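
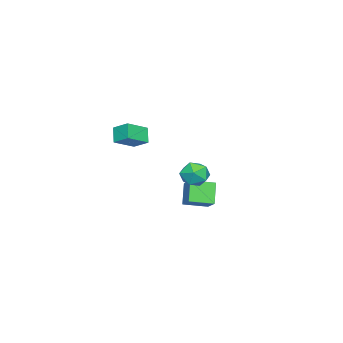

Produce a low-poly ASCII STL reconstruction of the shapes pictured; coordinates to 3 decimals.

solid 
facet normal -0.564 -0.188 0.804
outer loop
vertex -3.199 2.105 -2.51
vertex -4.156 3.425 -2.873
vertex -3.983 1.335 -3.241
endloop
endfacet
facet normal 0.573 -0.790 0.217
outer loop
vertex -3.024 1.655 -4.607
vertex -3.199 2.105 -2.51
vertex -3.983 1.335 -3.241
endloop
endfacet
facet normal -0.564 -0.188 0.804
outer loop
vertex -3.983 1.335 -3.241
vertex -4.156 3.425 -2.873
vertex -4.94 2.655 -3.603
endloop
endfacet
facet normal -0.594 -0.583 -0.554
outer loop
vertex -4.94 2.655 -3.603
vertex -3.024 1.655 -4.607
vertex -3.983 1.335 -3.241
endloop
endfacet
facet normal 0.594 0.583 0.554
outer loop
vertex -3.199 2.105 -2.51
vertex -3.197 3.745 -4.239
vertex -4.156 3.425 -2.873
endloop
endfacet
facet normal 0.573 -0.790 0.217
outer loop
vertex -2.24 2.425 -3.877
vertex -3.199 2.105 -2.51
vertex -3.024 1.655 -4.607
endloop
endfacet
facet normal 0.595 0.583 0.554
outer loop
vertex -2.24 2.425 -3.877
vertex -3.197 3.745 -4.239
vertex -3.199 2.105 -2.51
endloop
endfacet
facet normal -0.573 0.790 -0.217
outer loop
vertex -4.156 3.425 -2.873
vertex -3.197 3.745 -4.239
vertex -4.94 2.655 -3.603
endloop
endfacet
facet normal -0.594 -0.583 -0.554
outer loop
vertex -3.981 2.975 -4.97
vertex -3.024 1.655 -4.607
vertex -4.94 2.655 -3.603
endloop
endfacet
facet normal -0.573 0.790 -0.217
outer loop
vertex -4.94 2.655 -3.603
vertex -3.197 3.745 -4.239
vertex -3.981 2.975 -4.97
endloop
endfacet
facet normal 0.564 0.188 -0.804
outer loop
vertex -3.981 2.975 -4.97
vertex -2.24 2.425 -3.877
vertex -3.024 1.655 -4.607
endloop
endfacet
facet normal 0.564 0.189 -0.804
outer loop
vertex -3.197 3.745 -4.239
vertex -2.24 2.425 -3.877
vertex -3.981 2.975 -4.97
endloop
endfacet
facet normal -0.485 -0.512 0.709
outer loop
vertex -0.743 3.812 0.18
vertex -0.27 2.937 -0.128
vertex 0.168 3.535 0.603
endloop
endfacet
facet normal -0.374 0.164 0.913
outer loop
vertex -0.743 3.812 0.18
vertex 0.168 3.535 0.603
vertex -0.009 4.53 0.352
endloop
endfacet
facet normal -0.681 0.593 0.431
outer loop
vertex -0.743 3.812 0.18
vertex -0.009 4.53 0.352
vertex -0.556 4.546 -0.534
endloop
endfacet
facet normal -0.981 0.181 -0.070
outer loop
vertex -0.743 3.812 0.18
vertex -0.556 4.546 -0.534
vertex -0.717 3.561 -0.83
endloop
endfacet
facet normal -0.860 -0.501 0.102
outer loop
vertex -0.743 3.812 0.18
vertex -0.717 3.561 -0.83
vertex -0.27 2.937 -0.128
endloop
endfacet
facet normal 0.329 0.286 0.900
outer loop
vertex -0.009 4.53 0.352
vertex 0.168 3.535 0.603
vertex 0.917 4.099 0.15
endloop
endfacet
facet normal 0.149 -0.807 0.571
outer loop
vertex 0.168 3.535 0.603
vertex -0.27 2.937 -0.128
vertex 0.756 3.114 -0.146
endloop
endfacet
facet normal -0.457 -0.789 -0.411
outer loop
vertex -0.27 2.937 -0.128
vertex -0.717 3.561 -0.83
vertex 0.209 3.13 -1.032
endloop
endfacet
facet normal -0.653 0.314 -0.689
outer loop
vertex -0.717 3.561 -0.83
vertex -0.556 4.546 -0.534
vertex 0.032 4.125 -1.283
endloop
endfacet
facet normal -0.167 0.979 0.121
outer loop
vertex -0.556 4.546 -0.534
vertex -0.009 4.53 0.352
vertex 0.47 4.723 -0.552
endloop
endfacet
facet normal 0.981 -0.181 0.070
outer loop
vertex 0.943 3.848 -0.86
vertex 0.917 4.099 0.15
vertex 0.756 3.114 -0.146
endloop
endfacet
facet normal 0.681 -0.593 -0.431
outer loop
vertex 0.943 3.848 -0.86
vertex 0.756 3.114 -0.146
vertex 0.209 3.13 -1.032
endloop
endfacet
facet normal 0.374 -0.164 -0.913
outer loop
vertex 0.943 3.848 -0.86
vertex 0.209 3.13 -1.032
vertex 0.032 4.125 -1.283
endloop
endfacet
facet normal 0.485 0.512 -0.709
outer loop
vertex 0.943 3.848 -0.86
vertex 0.032 4.125 -1.283
vertex 0.47 4.723 -0.552
endloop
endfacet
facet normal 0.860 0.501 -0.102
outer loop
vertex 0.943 3.848 -0.86
vertex 0.47 4.723 -0.552
vertex 0.917 4.099 0.15
endloop
endfacet
facet normal 0.653 -0.314 0.689
outer loop
vertex 0.756 3.114 -0.146
vertex 0.917 4.099 0.15
vertex 0.168 3.535 0.603
endloop
endfacet
facet normal 0.167 -0.979 -0.121
outer loop
vertex 0.209 3.13 -1.032
vertex 0.756 3.114 -0.146
vertex -0.27 2.937 -0.128
endloop
endfacet
facet normal -0.329 -0.286 -0.900
outer loop
vertex 0.032 4.125 -1.283
vertex 0.209 3.13 -1.032
vertex -0.717 3.561 -0.83
endloop
endfacet
facet normal -0.149 0.807 -0.571
outer loop
vertex 0.47 4.723 -0.552
vertex 0.032 4.125 -1.283
vertex -0.556 4.546 -0.534
endloop
endfacet
facet normal 0.457 0.789 0.411
outer loop
vertex 0.917 4.099 0.15
vertex 0.47 4.723 -0.552
vertex -0.009 4.53 0.352
endloop
endfacet
facet normal -0.583 -0.306 0.753
outer loop
vertex 4.196 0.478 4.46
vertex 4.411 1.495 5.039
vertex 2.92 1.153 3.747
endloop
endfacet
facet normal -0.180 -0.855 -0.487
outer loop
vertex 3.589 1.505 2.881
vertex 4.196 0.478 4.46
vertex 2.92 1.153 3.747
endloop
endfacet
facet normal -0.582 -0.307 0.753
outer loop
vertex 2.92 1.153 3.747
vertex 4.411 1.495 5.039
vertex 3.134 2.17 4.327
endloop
endfacet
facet normal -0.793 0.419 -0.442
outer loop
vertex 3.134 2.17 4.327
vertex 3.589 1.505 2.881
vertex 2.92 1.153 3.747
endloop
endfacet
facet normal 0.793 -0.419 0.442
outer loop
vertex 4.196 0.478 4.46
vertex 5.08 1.847 4.173
vertex 4.411 1.495 5.039
endloop
endfacet
facet normal -0.181 -0.855 -0.487
outer loop
vertex 4.866 0.83 3.593
vertex 4.196 0.478 4.46
vertex 3.589 1.505 2.881
endloop
endfacet
facet normal 0.793 -0.419 0.442
outer loop
vertex 4.866 0.83 3.593
vertex 5.08 1.847 4.173
vertex 4.196 0.478 4.46
endloop
endfacet
facet normal 0.180 0.855 0.487
outer loop
vertex 4.411 1.495 5.039
vertex 5.08 1.847 4.173
vertex 3.134 2.17 4.327
endloop
endfacet
facet normal -0.793 0.419 -0.442
outer loop
vertex 3.804 2.522 3.46
vertex 3.589 1.505 2.881
vertex 3.134 2.17 4.327
endloop
endfacet
facet normal 0.180 0.855 0.486
outer loop
vertex 3.134 2.17 4.327
vertex 5.08 1.847 4.173
vertex 3.804 2.522 3.46
endloop
endfacet
facet normal 0.582 0.306 -0.754
outer loop
vertex 3.804 2.522 3.46
vertex 4.866 0.83 3.593
vertex 3.589 1.505 2.881
endloop
endfacet
facet normal 0.583 0.307 -0.753
outer loop
vertex 5.08 1.847 4.173
vertex 4.866 0.83 3.593
vertex 3.804 2.522 3.46
endloop
endfacet

endsolid


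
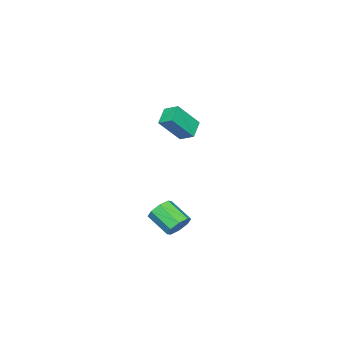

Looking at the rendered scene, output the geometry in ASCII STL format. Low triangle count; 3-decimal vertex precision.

solid 
facet normal -0.854 -0.222 0.470
outer loop
vertex -3.377 -3.355 1.854
vertex -4.458 -2.546 0.272
vertex -3.392 -4.302 1.38
endloop
endfacet
facet normal 0.520 -0.389 0.760
outer loop
vertex -2.282 -4.014 0.768
vertex -3.377 -3.355 1.854
vertex -3.392 -4.302 1.38
endloop
endfacet
facet normal -0.854 -0.221 0.471
outer loop
vertex -3.392 -4.302 1.38
vertex -4.458 -2.546 0.272
vertex -4.474 -3.494 -0.202
endloop
endfacet
facet normal -0.014 -0.894 -0.447
outer loop
vertex -4.474 -3.494 -0.202
vertex -2.282 -4.014 0.768
vertex -3.392 -4.302 1.38
endloop
endfacet
facet normal 0.015 0.894 0.447
outer loop
vertex -3.377 -3.355 1.854
vertex -3.348 -2.258 -0.34
vertex -4.458 -2.546 0.272
endloop
endfacet
facet normal 0.520 -0.389 0.760
outer loop
vertex -2.266 -3.066 1.242
vertex -3.377 -3.355 1.854
vertex -2.282 -4.014 0.768
endloop
endfacet
facet normal 0.014 0.894 0.447
outer loop
vertex -2.266 -3.066 1.242
vertex -3.348 -2.258 -0.34
vertex -3.377 -3.355 1.854
endloop
endfacet
facet normal -0.520 0.389 -0.760
outer loop
vertex -4.458 -2.546 0.272
vertex -3.348 -2.258 -0.34
vertex -4.474 -3.494 -0.202
endloop
endfacet
facet normal -0.014 -0.894 -0.448
outer loop
vertex -3.363 -3.205 -0.814
vertex -2.282 -4.014 0.768
vertex -4.474 -3.494 -0.202
endloop
endfacet
facet normal -0.520 0.389 -0.760
outer loop
vertex -4.474 -3.494 -0.202
vertex -3.348 -2.258 -0.34
vertex -3.363 -3.205 -0.814
endloop
endfacet
facet normal 0.854 0.221 -0.471
outer loop
vertex -3.363 -3.205 -0.814
vertex -2.266 -3.066 1.242
vertex -2.282 -4.014 0.768
endloop
endfacet
facet normal 0.854 0.222 -0.471
outer loop
vertex -3.348 -2.258 -0.34
vertex -2.266 -3.066 1.242
vertex -3.363 -3.205 -0.814
endloop
endfacet
facet normal 0.152 0.848 -0.509
outer loop
vertex 4.797 1.052 -3.387
vertex 4.116 1.389 -3.029
vertex 4.933 1.357 -2.838
endloop
endfacet
facet normal 0.965 -0.238 -0.107
outer loop
vertex 4.797 1.052 -3.387
vertex 4.933 1.357 -2.838
vertex 4.545 -0.347 -2.548
endloop
endfacet
facet normal 0.965 -0.238 -0.107
outer loop
vertex 4.545 -0.347 -2.548
vertex 4.933 1.357 -2.838
vertex 4.681 -0.041 -1.999
endloop
endfacet
facet normal -0.153 -0.847 0.510
outer loop
vertex 4.545 -0.347 -2.548
vertex 4.681 -0.041 -1.999
vertex 3.864 -0.009 -2.191
endloop
endfacet
facet normal 0.152 0.847 -0.509
outer loop
vertex 4.933 1.357 -2.838
vertex 4.116 1.389 -3.029
vertex 4.591 1.681 -2.401
endloop
endfacet
facet normal 0.833 0.167 0.528
outer loop
vertex 4.933 1.357 -2.838
vertex 4.591 1.681 -2.401
vertex 4.681 -0.041 -1.999
endloop
endfacet
facet normal 0.833 0.167 0.528
outer loop
vertex 4.681 -0.041 -1.999
vertex 4.591 1.681 -2.401
vertex 4.339 0.282 -1.562
endloop
endfacet
facet normal -0.152 -0.848 0.507
outer loop
vertex 4.681 -0.041 -1.999
vertex 4.339 0.282 -1.562
vertex 3.864 -0.009 -2.191
endloop
endfacet
facet normal 0.152 0.847 -0.509
outer loop
vertex 4.591 1.681 -2.401
vertex 4.116 1.389 -3.029
vertex 3.97 1.834 -2.332
endloop
endfacet
facet normal 0.212 0.474 0.855
outer loop
vertex 4.591 1.681 -2.401
vertex 3.97 1.834 -2.332
vertex 4.339 0.282 -1.562
endloop
endfacet
facet normal 0.213 0.474 0.854
outer loop
vertex 4.339 0.282 -1.562
vertex 3.97 1.834 -2.332
vertex 3.718 0.436 -1.493
endloop
endfacet
facet normal -0.154 -0.847 0.508
outer loop
vertex 4.339 0.282 -1.562
vertex 3.718 0.436 -1.493
vertex 3.864 -0.009 -2.191
endloop
endfacet
facet normal 0.154 0.847 -0.509
outer loop
vertex 3.97 1.834 -2.332
vertex 4.116 1.389 -3.029
vertex 3.435 1.727 -2.672
endloop
endfacet
facet normal -0.533 0.504 0.680
outer loop
vertex 3.97 1.834 -2.332
vertex 3.435 1.727 -2.672
vertex 3.718 0.436 -1.493
endloop
endfacet
facet normal -0.534 0.504 0.680
outer loop
vertex 3.718 0.436 -1.493
vertex 3.435 1.727 -2.672
vertex 3.183 0.328 -1.833
endloop
endfacet
facet normal -0.152 -0.848 0.509
outer loop
vertex 3.718 0.436 -1.493
vertex 3.183 0.328 -1.833
vertex 3.864 -0.009 -2.191
endloop
endfacet
facet normal 0.153 0.847 -0.510
outer loop
vertex 3.435 1.727 -2.672
vertex 4.116 1.389 -3.029
vertex 3.299 1.421 -3.221
endloop
endfacet
facet normal -0.965 0.238 0.107
outer loop
vertex 3.435 1.727 -2.672
vertex 3.299 1.421 -3.221
vertex 3.183 0.328 -1.833
endloop
endfacet
facet normal -0.965 0.238 0.107
outer loop
vertex 3.183 0.328 -1.833
vertex 3.299 1.421 -3.221
vertex 3.047 0.023 -2.382
endloop
endfacet
facet normal -0.152 -0.848 0.509
outer loop
vertex 3.183 0.328 -1.833
vertex 3.047 0.023 -2.382
vertex 3.864 -0.009 -2.191
endloop
endfacet
facet normal 0.152 0.848 -0.507
outer loop
vertex 3.299 1.421 -3.221
vertex 4.116 1.389 -3.029
vertex 3.641 1.098 -3.658
endloop
endfacet
facet normal -0.833 -0.167 -0.528
outer loop
vertex 3.299 1.421 -3.221
vertex 3.641 1.098 -3.658
vertex 3.047 0.023 -2.382
endloop
endfacet
facet normal -0.833 -0.167 -0.528
outer loop
vertex 3.047 0.023 -2.382
vertex 3.641 1.098 -3.658
vertex 3.389 -0.301 -2.819
endloop
endfacet
facet normal -0.152 -0.847 0.509
outer loop
vertex 3.047 0.023 -2.382
vertex 3.389 -0.301 -2.819
vertex 3.864 -0.009 -2.191
endloop
endfacet
facet normal 0.154 0.847 -0.508
outer loop
vertex 3.641 1.098 -3.658
vertex 4.116 1.389 -3.029
vertex 4.262 0.944 -3.727
endloop
endfacet
facet normal -0.213 -0.474 -0.854
outer loop
vertex 3.641 1.098 -3.658
vertex 4.262 0.944 -3.727
vertex 3.389 -0.301 -2.819
endloop
endfacet
facet normal -0.212 -0.475 -0.854
outer loop
vertex 3.389 -0.301 -2.819
vertex 4.262 0.944 -3.727
vertex 4.01 -0.454 -2.888
endloop
endfacet
facet normal -0.152 -0.847 0.509
outer loop
vertex 3.389 -0.301 -2.819
vertex 4.01 -0.454 -2.888
vertex 3.864 -0.009 -2.191
endloop
endfacet
facet normal 0.152 0.848 -0.509
outer loop
vertex 4.262 0.944 -3.727
vertex 4.116 1.389 -3.029
vertex 4.797 1.052 -3.387
endloop
endfacet
facet normal 0.533 -0.504 -0.679
outer loop
vertex 4.262 0.944 -3.727
vertex 4.797 1.052 -3.387
vertex 4.01 -0.454 -2.888
endloop
endfacet
facet normal 0.533 -0.504 -0.680
outer loop
vertex 4.01 -0.454 -2.888
vertex 4.797 1.052 -3.387
vertex 4.545 -0.347 -2.548
endloop
endfacet
facet normal -0.154 -0.847 0.509
outer loop
vertex 4.01 -0.454 -2.888
vertex 4.545 -0.347 -2.548
vertex 3.864 -0.009 -2.191
endloop
endfacet

endsolid


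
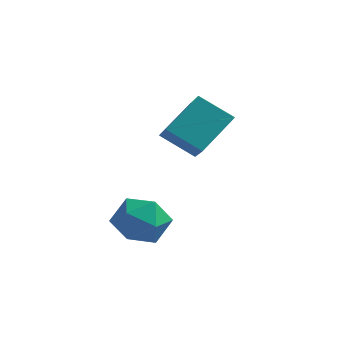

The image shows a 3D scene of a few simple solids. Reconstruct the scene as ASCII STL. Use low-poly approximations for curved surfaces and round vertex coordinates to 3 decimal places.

solid 
facet normal -0.812 -0.149 0.565
outer loop
vertex -0.798 -1.034 1.763
vertex -0.271 0.285 2.868
vertex -1.49 -0.125 1.007
endloop
endfacet
facet normal -0.292 -0.733 -0.614
outer loop
vertex -0.289 0.095 0.172
vertex -0.798 -1.034 1.763
vertex -1.49 -0.125 1.007
endloop
endfacet
facet normal -0.812 -0.149 0.565
outer loop
vertex -1.49 -0.125 1.007
vertex -0.271 0.285 2.868
vertex -0.963 1.194 2.113
endloop
endfacet
facet normal -0.505 0.664 -0.551
outer loop
vertex -0.963 1.194 2.113
vertex -0.289 0.095 0.172
vertex -1.49 -0.125 1.007
endloop
endfacet
facet normal 0.505 -0.664 0.552
outer loop
vertex -0.798 -1.034 1.763
vertex 0.93 0.505 2.033
vertex -0.271 0.285 2.868
endloop
endfacet
facet normal -0.293 -0.733 -0.614
outer loop
vertex 0.403 -0.814 0.927
vertex -0.798 -1.034 1.763
vertex -0.289 0.095 0.172
endloop
endfacet
facet normal 0.505 -0.664 0.551
outer loop
vertex 0.403 -0.814 0.927
vertex 0.93 0.505 2.033
vertex -0.798 -1.034 1.763
endloop
endfacet
facet normal 0.293 0.733 0.614
outer loop
vertex -0.271 0.285 2.868
vertex 0.93 0.505 2.033
vertex -0.963 1.194 2.113
endloop
endfacet
facet normal -0.505 0.664 -0.551
outer loop
vertex 0.238 1.414 1.277
vertex -0.289 0.095 0.172
vertex -0.963 1.194 2.113
endloop
endfacet
facet normal 0.293 0.733 0.614
outer loop
vertex -0.963 1.194 2.113
vertex 0.93 0.505 2.033
vertex 0.238 1.414 1.277
endloop
endfacet
facet normal 0.812 0.149 -0.565
outer loop
vertex 0.238 1.414 1.277
vertex 0.403 -0.814 0.927
vertex -0.289 0.095 0.172
endloop
endfacet
facet normal 0.812 0.149 -0.564
outer loop
vertex 0.93 0.505 2.033
vertex 0.403 -0.814 0.927
vertex 0.238 1.414 1.277
endloop
endfacet
facet normal -0.105 -0.212 0.972
outer loop
vertex -1.275 -2.872 -0.672
vertex -0.784 -3.79 -0.819
vertex -0.23 -2.931 -0.572
endloop
endfacet
facet normal -0.055 0.494 0.868
outer loop
vertex -1.275 -2.872 -0.672
vertex -0.23 -2.931 -0.572
vertex -0.665 -2.111 -1.066
endloop
endfacet
facet normal -0.582 0.690 0.430
outer loop
vertex -1.275 -2.872 -0.672
vertex -0.665 -2.111 -1.066
vertex -1.489 -2.463 -1.617
endloop
endfacet
facet normal -0.959 0.106 0.263
outer loop
vertex -1.275 -2.872 -0.672
vertex -1.489 -2.463 -1.617
vertex -1.562 -3.501 -1.464
endloop
endfacet
facet normal -0.663 -0.450 0.598
outer loop
vertex -1.275 -2.872 -0.672
vertex -1.562 -3.501 -1.464
vertex -0.784 -3.79 -0.819
endloop
endfacet
facet normal 0.565 0.625 0.539
outer loop
vertex -0.665 -2.111 -1.066
vertex -0.23 -2.931 -0.572
vertex 0.202 -2.559 -1.456
endloop
endfacet
facet normal 0.484 -0.515 0.707
outer loop
vertex -0.23 -2.931 -0.572
vertex -0.784 -3.79 -0.819
vertex 0.129 -3.597 -1.303
endloop
endfacet
facet normal -0.420 -0.902 0.102
outer loop
vertex -0.784 -3.79 -0.819
vertex -1.562 -3.501 -1.464
vertex -0.695 -3.949 -1.854
endloop
endfacet
facet normal -0.898 -0.002 -0.440
outer loop
vertex -1.562 -3.501 -1.464
vertex -1.489 -2.463 -1.617
vertex -1.13 -3.129 -2.348
endloop
endfacet
facet normal -0.289 0.942 -0.170
outer loop
vertex -1.489 -2.463 -1.617
vertex -0.665 -2.111 -1.066
vertex -0.576 -2.27 -2.101
endloop
endfacet
facet normal 0.959 -0.106 -0.263
outer loop
vertex -0.085 -3.188 -2.248
vertex 0.202 -2.559 -1.456
vertex 0.129 -3.597 -1.303
endloop
endfacet
facet normal 0.582 -0.690 -0.430
outer loop
vertex -0.085 -3.188 -2.248
vertex 0.129 -3.597 -1.303
vertex -0.695 -3.949 -1.854
endloop
endfacet
facet normal 0.055 -0.494 -0.868
outer loop
vertex -0.085 -3.188 -2.248
vertex -0.695 -3.949 -1.854
vertex -1.13 -3.129 -2.348
endloop
endfacet
facet normal 0.105 0.212 -0.972
outer loop
vertex -0.085 -3.188 -2.248
vertex -1.13 -3.129 -2.348
vertex -0.576 -2.27 -2.101
endloop
endfacet
facet normal 0.663 0.450 -0.598
outer loop
vertex -0.085 -3.188 -2.248
vertex -0.576 -2.27 -2.101
vertex 0.202 -2.559 -1.456
endloop
endfacet
facet normal 0.898 0.002 0.440
outer loop
vertex 0.129 -3.597 -1.303
vertex 0.202 -2.559 -1.456
vertex -0.23 -2.931 -0.572
endloop
endfacet
facet normal 0.289 -0.942 0.170
outer loop
vertex -0.695 -3.949 -1.854
vertex 0.129 -3.597 -1.303
vertex -0.784 -3.79 -0.819
endloop
endfacet
facet normal -0.565 -0.625 -0.539
outer loop
vertex -1.13 -3.129 -2.348
vertex -0.695 -3.949 -1.854
vertex -1.562 -3.501 -1.464
endloop
endfacet
facet normal -0.484 0.515 -0.707
outer loop
vertex -0.576 -2.27 -2.101
vertex -1.13 -3.129 -2.348
vertex -1.489 -2.463 -1.617
endloop
endfacet
facet normal 0.420 0.902 -0.102
outer loop
vertex 0.202 -2.559 -1.456
vertex -0.576 -2.27 -2.101
vertex -0.665 -2.111 -1.066
endloop
endfacet

endsolid


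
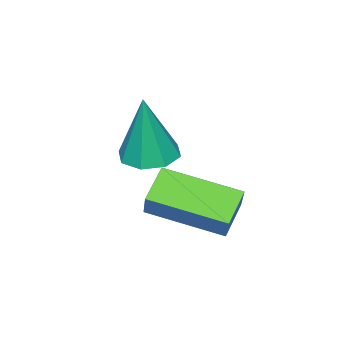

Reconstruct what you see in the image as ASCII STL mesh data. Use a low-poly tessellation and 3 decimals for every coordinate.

solid 
facet normal -0.820 -0.159 0.550
outer loop
vertex -2.356 2.932 2.532
vertex -3.025 4.698 2.046
vertex -2.791 2.559 1.775
endloop
endfacet
facet normal 0.344 -0.906 0.249
outer loop
vertex -1.955 2.722 1.214
vertex -2.356 2.932 2.532
vertex -2.791 2.559 1.775
endloop
endfacet
facet normal -0.820 -0.159 0.550
outer loop
vertex -2.791 2.559 1.775
vertex -3.025 4.698 2.046
vertex -3.46 4.325 1.289
endloop
endfacet
facet normal -0.458 -0.393 -0.797
outer loop
vertex -3.46 4.325 1.289
vertex -1.955 2.722 1.214
vertex -2.791 2.559 1.775
endloop
endfacet
facet normal 0.458 0.393 0.797
outer loop
vertex -2.356 2.932 2.532
vertex -2.189 4.861 1.485
vertex -3.025 4.698 2.046
endloop
endfacet
facet normal 0.344 -0.906 0.249
outer loop
vertex -1.52 3.095 1.971
vertex -2.356 2.932 2.532
vertex -1.955 2.722 1.214
endloop
endfacet
facet normal 0.458 0.393 0.797
outer loop
vertex -1.52 3.095 1.971
vertex -2.189 4.861 1.485
vertex -2.356 2.932 2.532
endloop
endfacet
facet normal -0.344 0.906 -0.249
outer loop
vertex -3.025 4.698 2.046
vertex -2.189 4.861 1.485
vertex -3.46 4.325 1.289
endloop
endfacet
facet normal -0.458 -0.393 -0.797
outer loop
vertex -2.624 4.488 0.728
vertex -1.955 2.722 1.214
vertex -3.46 4.325 1.289
endloop
endfacet
facet normal -0.344 0.906 -0.249
outer loop
vertex -3.46 4.325 1.289
vertex -2.189 4.861 1.485
vertex -2.624 4.488 0.728
endloop
endfacet
facet normal 0.820 0.159 -0.550
outer loop
vertex -2.624 4.488 0.728
vertex -1.52 3.095 1.971
vertex -1.955 2.722 1.214
endloop
endfacet
facet normal 0.820 0.159 -0.550
outer loop
vertex -2.189 4.861 1.485
vertex -1.52 3.095 1.971
vertex -2.624 4.488 0.728
endloop
endfacet
facet normal -0.157 -0.024 -0.987
outer loop
vertex -2.142 1.965 2.46
vertex -2.799 2.267 2.557
vertex -2.125 2.523 2.444
endloop
endfacet
facet normal 0.983 -0.025 0.182
outer loop
vertex -2.142 1.965 2.46
vertex -2.125 2.523 2.444
vertex -2.501 2.313 4.443
endloop
endfacet
facet normal -0.156 -0.024 -0.987
outer loop
vertex -2.125 2.523 2.444
vertex -2.799 2.267 2.557
vertex -2.503 2.932 2.494
endloop
endfacet
facet normal 0.731 0.651 0.206
outer loop
vertex -2.125 2.523 2.444
vertex -2.503 2.932 2.494
vertex -2.501 2.313 4.443
endloop
endfacet
facet normal -0.156 -0.024 -0.987
outer loop
vertex -2.503 2.932 2.494
vertex -2.799 2.267 2.557
vertex -3.055 2.951 2.581
endloop
endfacet
facet normal 0.080 0.950 0.302
outer loop
vertex -2.503 2.932 2.494
vertex -3.055 2.951 2.581
vertex -2.501 2.313 4.443
endloop
endfacet
facet normal -0.157 -0.024 -0.987
outer loop
vertex -3.055 2.951 2.581
vertex -2.799 2.267 2.557
vertex -3.457 2.57 2.654
endloop
endfacet
facet normal -0.586 0.697 0.413
outer loop
vertex -3.055 2.951 2.581
vertex -3.457 2.57 2.654
vertex -2.501 2.313 4.443
endloop
endfacet
facet normal -0.156 -0.024 -0.987
outer loop
vertex -3.457 2.57 2.654
vertex -2.799 2.267 2.557
vertex -3.474 2.011 2.67
endloop
endfacet
facet normal -0.879 0.040 0.475
outer loop
vertex -3.457 2.57 2.654
vertex -3.474 2.011 2.67
vertex -2.501 2.313 4.443
endloop
endfacet
facet normal -0.156 -0.024 -0.987
outer loop
vertex -3.474 2.011 2.67
vertex -2.799 2.267 2.557
vertex -3.095 1.603 2.62
endloop
endfacet
facet normal -0.625 -0.636 0.452
outer loop
vertex -3.474 2.011 2.67
vertex -3.095 1.603 2.62
vertex -2.501 2.313 4.443
endloop
endfacet
facet normal -0.157 -0.024 -0.987
outer loop
vertex -3.095 1.603 2.62
vertex -2.799 2.267 2.557
vertex -2.544 1.584 2.533
endloop
endfacet
facet normal 0.024 -0.934 0.356
outer loop
vertex -3.095 1.603 2.62
vertex -2.544 1.584 2.533
vertex -2.501 2.313 4.443
endloop
endfacet
facet normal -0.157 -0.024 -0.987
outer loop
vertex -2.544 1.584 2.533
vertex -2.799 2.267 2.557
vertex -2.142 1.965 2.46
endloop
endfacet
facet normal 0.690 -0.681 0.244
outer loop
vertex -2.544 1.584 2.533
vertex -2.142 1.965 2.46
vertex -2.501 2.313 4.443
endloop
endfacet

endsolid


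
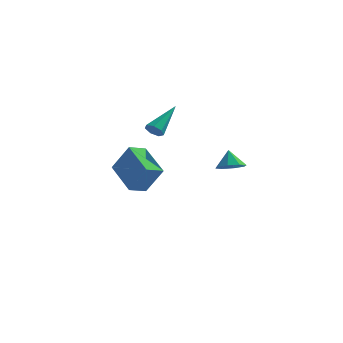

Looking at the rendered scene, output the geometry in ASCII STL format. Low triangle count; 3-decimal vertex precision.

solid 
facet normal -0.339 -0.765 -0.548
outer loop
vertex -1.425 1.559 0.107
vertex -1.922 1.597 0.361
vertex -1.748 1.854 -0.105
endloop
endfacet
facet normal 0.726 0.386 -0.569
outer loop
vertex -1.425 1.559 0.107
vertex -1.748 1.854 -0.105
vertex -1.198 3.243 1.539
endloop
endfacet
facet normal -0.336 -0.766 -0.548
outer loop
vertex -1.748 1.854 -0.105
vertex -1.922 1.597 0.361
vertex -2.203 1.954 0.034
endloop
endfacet
facet normal -0.027 0.768 -0.640
outer loop
vertex -1.748 1.854 -0.105
vertex -2.203 1.954 0.034
vertex -1.198 3.243 1.539
endloop
endfacet
facet normal -0.337 -0.766 -0.547
outer loop
vertex -2.203 1.954 0.034
vertex -1.922 1.597 0.361
vertex -2.446 1.786 0.419
endloop
endfacet
facet normal -0.699 0.702 -0.135
outer loop
vertex -2.203 1.954 0.034
vertex -2.446 1.786 0.419
vertex -1.198 3.243 1.539
endloop
endfacet
facet normal -0.337 -0.766 -0.548
outer loop
vertex -2.446 1.786 0.419
vertex -1.922 1.597 0.361
vertex -2.295 1.475 0.761
endloop
endfacet
facet normal -0.788 0.240 0.566
outer loop
vertex -2.446 1.786 0.419
vertex -2.295 1.475 0.761
vertex -1.198 3.243 1.539
endloop
endfacet
facet normal -0.336 -0.766 -0.547
outer loop
vertex -2.295 1.475 0.761
vertex -1.922 1.597 0.361
vertex -1.863 1.256 0.802
endloop
endfacet
facet normal -0.226 -0.271 0.936
outer loop
vertex -2.295 1.475 0.761
vertex -1.863 1.256 0.802
vertex -1.198 3.243 1.539
endloop
endfacet
facet normal -0.338 -0.766 -0.547
outer loop
vertex -1.863 1.256 0.802
vertex -1.922 1.597 0.361
vertex -1.476 1.293 0.511
endloop
endfacet
facet normal 0.565 -0.446 0.694
outer loop
vertex -1.863 1.256 0.802
vertex -1.476 1.293 0.511
vertex -1.198 3.243 1.539
endloop
endfacet
facet normal -0.338 -0.766 -0.547
outer loop
vertex -1.476 1.293 0.511
vertex -1.922 1.597 0.361
vertex -1.425 1.559 0.107
endloop
endfacet
facet normal 0.988 -0.153 0.024
outer loop
vertex -1.476 1.293 0.511
vertex -1.425 1.559 0.107
vertex -1.198 3.243 1.539
endloop
endfacet
facet normal -0.518 0.068 -0.853
outer loop
vertex -4.549 3.091 -3.041
vertex -3.866 3.907 -3.391
vertex -3.252 1.619 -3.946
endloop
endfacet
facet normal -0.609 -0.729 0.312
outer loop
vertex -2.294 1.493 -2.369
vertex -4.549 3.091 -3.041
vertex -3.252 1.619 -3.946
endloop
endfacet
facet normal -0.518 0.068 -0.852
outer loop
vertex -3.252 1.619 -3.946
vertex -3.866 3.907 -3.391
vertex -2.57 2.435 -4.296
endloop
endfacet
facet normal 0.600 -0.681 -0.419
outer loop
vertex -2.57 2.435 -4.296
vertex -2.294 1.493 -2.369
vertex -3.252 1.619 -3.946
endloop
endfacet
facet normal -0.600 0.682 0.419
outer loop
vertex -4.549 3.091 -3.041
vertex -2.908 3.781 -1.814
vertex -3.866 3.907 -3.391
endloop
endfacet
facet normal -0.609 -0.729 0.312
outer loop
vertex -3.59 2.965 -1.464
vertex -4.549 3.091 -3.041
vertex -2.294 1.493 -2.369
endloop
endfacet
facet normal -0.600 0.681 0.419
outer loop
vertex -3.59 2.965 -1.464
vertex -2.908 3.781 -1.814
vertex -4.549 3.091 -3.041
endloop
endfacet
facet normal 0.610 0.729 -0.312
outer loop
vertex -3.866 3.907 -3.391
vertex -2.908 3.781 -1.814
vertex -2.57 2.435 -4.296
endloop
endfacet
facet normal 0.600 -0.682 -0.419
outer loop
vertex -1.611 2.309 -2.719
vertex -2.294 1.493 -2.369
vertex -2.57 2.435 -4.296
endloop
endfacet
facet normal 0.609 0.729 -0.312
outer loop
vertex -2.57 2.435 -4.296
vertex -2.908 3.781 -1.814
vertex -1.611 2.309 -2.719
endloop
endfacet
facet normal 0.518 -0.068 0.853
outer loop
vertex -1.611 2.309 -2.719
vertex -3.59 2.965 -1.464
vertex -2.294 1.493 -2.369
endloop
endfacet
facet normal 0.518 -0.067 0.853
outer loop
vertex -2.908 3.781 -1.814
vertex -3.59 2.965 -1.464
vertex -1.611 2.309 -2.719
endloop
endfacet
facet normal 0.213 -0.459 -0.863
outer loop
vertex 3.494 -3.814 0.61
vertex 3.0 -3.375 0.255
vertex 3.732 -3.331 0.412
endloop
endfacet
facet normal 0.615 0.020 0.788
outer loop
vertex 3.494 -3.814 0.61
vertex 3.732 -3.331 0.412
vertex 2.78 -2.905 1.145
endloop
endfacet
facet normal 0.213 -0.456 -0.864
outer loop
vertex 3.732 -3.331 0.412
vertex 3.0 -3.375 0.255
vertex 3.541 -2.873 0.123
endloop
endfacet
facet normal 0.643 0.582 0.497
outer loop
vertex 3.732 -3.331 0.412
vertex 3.541 -2.873 0.123
vertex 2.78 -2.905 1.145
endloop
endfacet
facet normal 0.214 -0.457 -0.863
outer loop
vertex 3.541 -2.873 0.123
vertex 3.0 -3.375 0.255
vertex 3.033 -2.71 -0.089
endloop
endfacet
facet normal 0.224 0.954 0.197
outer loop
vertex 3.541 -2.873 0.123
vertex 3.033 -2.71 -0.089
vertex 2.78 -2.905 1.145
endloop
endfacet
facet normal 0.213 -0.457 -0.863
outer loop
vertex 3.033 -2.71 -0.089
vertex 3.0 -3.375 0.255
vertex 2.505 -2.937 -0.099
endloop
endfacet
facet normal -0.395 0.916 0.064
outer loop
vertex 3.033 -2.71 -0.089
vertex 2.505 -2.937 -0.099
vertex 2.78 -2.905 1.145
endloop
endfacet
facet normal 0.212 -0.458 -0.863
outer loop
vertex 2.505 -2.937 -0.099
vertex 3.0 -3.375 0.255
vertex 2.268 -3.42 0.099
endloop
endfacet
facet normal -0.853 0.491 0.176
outer loop
vertex 2.505 -2.937 -0.099
vertex 2.268 -3.42 0.099
vertex 2.78 -2.905 1.145
endloop
endfacet
facet normal 0.212 -0.457 -0.864
outer loop
vertex 2.268 -3.42 0.099
vertex 3.0 -3.375 0.255
vertex 2.459 -3.878 0.388
endloop
endfacet
facet normal -0.881 -0.073 0.467
outer loop
vertex 2.268 -3.42 0.099
vertex 2.459 -3.878 0.388
vertex 2.78 -2.905 1.145
endloop
endfacet
facet normal 0.213 -0.458 -0.863
outer loop
vertex 2.459 -3.878 0.388
vertex 3.0 -3.375 0.255
vertex 2.967 -4.041 0.6
endloop
endfacet
facet normal -0.463 -0.444 0.767
outer loop
vertex 2.459 -3.878 0.388
vertex 2.967 -4.041 0.6
vertex 2.78 -2.905 1.145
endloop
endfacet
facet normal 0.214 -0.458 -0.863
outer loop
vertex 2.967 -4.041 0.6
vertex 3.0 -3.375 0.255
vertex 3.494 -3.814 0.61
endloop
endfacet
facet normal 0.158 -0.406 0.900
outer loop
vertex 2.967 -4.041 0.6
vertex 3.494 -3.814 0.61
vertex 2.78 -2.905 1.145
endloop
endfacet

endsolid


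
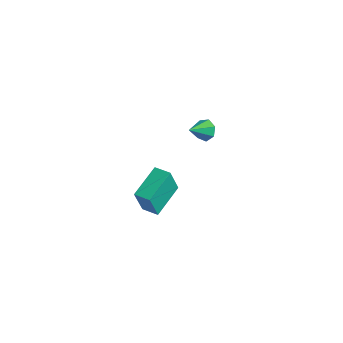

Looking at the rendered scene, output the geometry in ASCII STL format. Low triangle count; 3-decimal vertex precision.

solid 
facet normal 0.146 0.820 -0.553
outer loop
vertex 1.918 3.003 3.587
vertex 1.308 3.112 3.588
vertex 1.736 3.308 3.991
endloop
endfacet
facet normal 0.781 -0.276 0.560
outer loop
vertex 1.918 3.003 3.587
vertex 1.736 3.308 3.991
vertex 1.132 2.128 4.252
endloop
endfacet
facet normal 0.147 0.819 -0.554
outer loop
vertex 1.736 3.308 3.991
vertex 1.308 3.112 3.588
vertex 1.231 3.466 4.091
endloop
endfacet
facet normal 0.223 0.100 0.970
outer loop
vertex 1.736 3.308 3.991
vertex 1.231 3.466 4.091
vertex 1.132 2.128 4.252
endloop
endfacet
facet normal 0.146 0.819 -0.554
outer loop
vertex 1.231 3.466 4.091
vertex 1.308 3.112 3.588
vertex 0.784 3.357 3.812
endloop
endfacet
facet normal -0.549 0.140 0.824
outer loop
vertex 1.231 3.466 4.091
vertex 0.784 3.357 3.812
vertex 1.132 2.128 4.252
endloop
endfacet
facet normal 0.147 0.820 -0.554
outer loop
vertex 0.784 3.357 3.812
vertex 1.308 3.112 3.588
vertex 0.731 3.064 3.364
endloop
endfacet
facet normal -0.954 -0.186 0.235
outer loop
vertex 0.784 3.357 3.812
vertex 0.731 3.064 3.364
vertex 1.132 2.128 4.252
endloop
endfacet
facet normal 0.147 0.819 -0.554
outer loop
vertex 0.731 3.064 3.364
vertex 1.308 3.112 3.588
vertex 1.112 2.807 3.085
endloop
endfacet
facet normal -0.688 -0.633 -0.356
outer loop
vertex 0.731 3.064 3.364
vertex 1.112 2.807 3.085
vertex 1.132 2.128 4.252
endloop
endfacet
facet normal 0.145 0.820 -0.554
outer loop
vertex 1.112 2.807 3.085
vertex 1.308 3.112 3.588
vertex 1.641 2.78 3.184
endloop
endfacet
facet normal 0.050 -0.863 -0.503
outer loop
vertex 1.112 2.807 3.085
vertex 1.641 2.78 3.184
vertex 1.132 2.128 4.252
endloop
endfacet
facet normal 0.146 0.820 -0.554
outer loop
vertex 1.641 2.78 3.184
vertex 1.308 3.112 3.588
vertex 1.918 3.003 3.587
endloop
endfacet
facet normal 0.704 -0.704 -0.094
outer loop
vertex 1.641 2.78 3.184
vertex 1.918 3.003 3.587
vertex 1.132 2.128 4.252
endloop
endfacet
facet normal -0.990 -0.110 -0.092
outer loop
vertex -1.605 1.304 -2.169
vertex -1.86 3.148 -1.621
vertex -1.511 1.792 -3.764
endloop
endfacet
facet normal 0.131 -0.950 -0.283
outer loop
vertex -0.6 1.892 -3.679
vertex -1.605 1.304 -2.169
vertex -1.511 1.792 -3.764
endloop
endfacet
facet normal -0.990 -0.109 -0.092
outer loop
vertex -1.511 1.792 -3.764
vertex -1.86 3.148 -1.621
vertex -1.765 3.635 -3.215
endloop
endfacet
facet normal 0.057 0.292 -0.955
outer loop
vertex -1.765 3.635 -3.215
vertex -0.6 1.892 -3.679
vertex -1.511 1.792 -3.764
endloop
endfacet
facet normal -0.057 -0.292 0.955
outer loop
vertex -1.605 1.304 -2.169
vertex -0.949 3.248 -1.536
vertex -1.86 3.148 -1.621
endloop
endfacet
facet normal 0.132 -0.950 -0.282
outer loop
vertex -0.695 1.405 -2.085
vertex -1.605 1.304 -2.169
vertex -0.6 1.892 -3.679
endloop
endfacet
facet normal -0.056 -0.292 0.955
outer loop
vertex -0.695 1.405 -2.085
vertex -0.949 3.248 -1.536
vertex -1.605 1.304 -2.169
endloop
endfacet
facet normal -0.131 0.950 0.283
outer loop
vertex -1.86 3.148 -1.621
vertex -0.949 3.248 -1.536
vertex -1.765 3.635 -3.215
endloop
endfacet
facet normal 0.056 0.292 -0.955
outer loop
vertex -0.855 3.736 -3.131
vertex -0.6 1.892 -3.679
vertex -1.765 3.635 -3.215
endloop
endfacet
facet normal -0.132 0.950 0.283
outer loop
vertex -1.765 3.635 -3.215
vertex -0.949 3.248 -1.536
vertex -0.855 3.736 -3.131
endloop
endfacet
facet normal 0.990 0.109 0.092
outer loop
vertex -0.855 3.736 -3.131
vertex -0.695 1.405 -2.085
vertex -0.6 1.892 -3.679
endloop
endfacet
facet normal 0.990 0.109 0.092
outer loop
vertex -0.949 3.248 -1.536
vertex -0.695 1.405 -2.085
vertex -0.855 3.736 -3.131
endloop
endfacet

endsolid


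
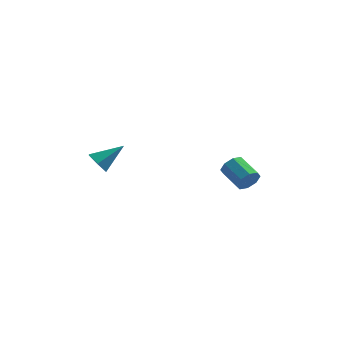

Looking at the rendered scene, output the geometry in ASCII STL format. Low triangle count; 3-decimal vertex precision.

solid 
facet normal -0.746 -0.368 -0.555
outer loop
vertex -3.496 -1.464 2.832
vertex -3.909 -1.629 3.497
vertex -3.994 -0.918 3.14
endloop
endfacet
facet normal 0.497 0.723 -0.479
outer loop
vertex -3.496 -1.464 2.832
vertex -3.994 -0.918 3.14
vertex -2.611 -0.991 4.463
endloop
endfacet
facet normal -0.746 -0.368 -0.555
outer loop
vertex -3.994 -0.918 3.14
vertex -3.909 -1.629 3.497
vertex -4.407 -1.084 3.805
endloop
endfacet
facet normal -0.114 0.978 0.173
outer loop
vertex -3.994 -0.918 3.14
vertex -4.407 -1.084 3.805
vertex -2.611 -0.991 4.463
endloop
endfacet
facet normal -0.746 -0.367 -0.556
outer loop
vertex -4.407 -1.084 3.805
vertex -3.909 -1.629 3.497
vertex -4.323 -1.795 4.162
endloop
endfacet
facet normal -0.334 0.391 0.857
outer loop
vertex -4.407 -1.084 3.805
vertex -4.323 -1.795 4.162
vertex -2.611 -0.991 4.463
endloop
endfacet
facet normal -0.746 -0.367 -0.556
outer loop
vertex -4.323 -1.795 4.162
vertex -3.909 -1.629 3.497
vertex -3.825 -2.34 3.854
endloop
endfacet
facet normal 0.056 -0.452 0.890
outer loop
vertex -4.323 -1.795 4.162
vertex -3.825 -2.34 3.854
vertex -2.611 -0.991 4.463
endloop
endfacet
facet normal -0.747 -0.367 -0.555
outer loop
vertex -3.825 -2.34 3.854
vertex -3.909 -1.629 3.497
vertex -3.412 -2.175 3.189
endloop
endfacet
facet normal 0.666 -0.707 0.238
outer loop
vertex -3.825 -2.34 3.854
vertex -3.412 -2.175 3.189
vertex -2.611 -0.991 4.463
endloop
endfacet
facet normal -0.747 -0.367 -0.555
outer loop
vertex -3.412 -2.175 3.189
vertex -3.909 -1.629 3.497
vertex -3.496 -1.464 2.832
endloop
endfacet
facet normal 0.887 -0.119 -0.447
outer loop
vertex -3.412 -2.175 3.189
vertex -3.496 -1.464 2.832
vertex -2.611 -0.991 4.463
endloop
endfacet
facet normal 0.599 -0.730 -0.328
outer loop
vertex 4.22 1.572 1.205
vertex 3.755 1.455 0.616
vertex 4.361 1.895 0.743
endloop
endfacet
facet normal 0.763 0.397 0.511
outer loop
vertex 4.22 1.572 1.205
vertex 4.361 1.895 0.743
vertex 3.29 2.703 1.714
endloop
endfacet
facet normal 0.763 0.397 0.511
outer loop
vertex 3.29 2.703 1.714
vertex 4.361 1.895 0.743
vertex 3.431 3.026 1.252
endloop
endfacet
facet normal -0.600 0.730 0.327
outer loop
vertex 3.29 2.703 1.714
vertex 3.431 3.026 1.252
vertex 2.825 2.585 1.124
endloop
endfacet
facet normal 0.599 -0.730 -0.328
outer loop
vertex 4.361 1.895 0.743
vertex 3.755 1.455 0.616
vertex 4.147 1.961 0.206
endloop
endfacet
facet normal 0.711 0.674 -0.200
outer loop
vertex 4.361 1.895 0.743
vertex 4.147 1.961 0.206
vertex 3.431 3.026 1.252
endloop
endfacet
facet normal 0.711 0.674 -0.200
outer loop
vertex 3.431 3.026 1.252
vertex 4.147 1.961 0.206
vertex 3.217 3.092 0.715
endloop
endfacet
facet normal -0.600 0.729 0.329
outer loop
vertex 3.431 3.026 1.252
vertex 3.217 3.092 0.715
vertex 2.825 2.585 1.124
endloop
endfacet
facet normal 0.599 -0.730 -0.328
outer loop
vertex 4.147 1.961 0.206
vertex 3.755 1.455 0.616
vertex 3.703 1.73 -0.091
endloop
endfacet
facet normal 0.242 0.557 -0.795
outer loop
vertex 4.147 1.961 0.206
vertex 3.703 1.73 -0.091
vertex 3.217 3.092 0.715
endloop
endfacet
facet normal 0.242 0.557 -0.795
outer loop
vertex 3.217 3.092 0.715
vertex 3.703 1.73 -0.091
vertex 2.773 2.861 0.418
endloop
endfacet
facet normal -0.600 0.729 0.329
outer loop
vertex 3.217 3.092 0.715
vertex 2.773 2.861 0.418
vertex 2.825 2.585 1.124
endloop
endfacet
facet normal 0.601 -0.729 -0.328
outer loop
vertex 3.703 1.73 -0.091
vertex 3.755 1.455 0.616
vertex 3.29 1.337 0.026
endloop
endfacet
facet normal -0.368 0.112 -0.923
outer loop
vertex 3.703 1.73 -0.091
vertex 3.29 1.337 0.026
vertex 2.773 2.861 0.418
endloop
endfacet
facet normal -0.368 0.112 -0.923
outer loop
vertex 2.773 2.861 0.418
vertex 3.29 1.337 0.026
vertex 2.36 2.468 0.535
endloop
endfacet
facet normal -0.600 0.729 0.329
outer loop
vertex 2.773 2.861 0.418
vertex 2.36 2.468 0.535
vertex 2.825 2.585 1.124
endloop
endfacet
facet normal 0.600 -0.730 -0.327
outer loop
vertex 3.29 1.337 0.026
vertex 3.755 1.455 0.616
vertex 3.149 1.014 0.488
endloop
endfacet
facet normal -0.763 -0.397 -0.511
outer loop
vertex 3.29 1.337 0.026
vertex 3.149 1.014 0.488
vertex 2.36 2.468 0.535
endloop
endfacet
facet normal -0.763 -0.397 -0.511
outer loop
vertex 2.36 2.468 0.535
vertex 3.149 1.014 0.488
vertex 2.219 2.145 0.997
endloop
endfacet
facet normal -0.599 0.730 0.328
outer loop
vertex 2.36 2.468 0.535
vertex 2.219 2.145 0.997
vertex 2.825 2.585 1.124
endloop
endfacet
facet normal 0.600 -0.729 -0.329
outer loop
vertex 3.149 1.014 0.488
vertex 3.755 1.455 0.616
vertex 3.363 0.948 1.025
endloop
endfacet
facet normal -0.711 -0.674 0.200
outer loop
vertex 3.149 1.014 0.488
vertex 3.363 0.948 1.025
vertex 2.219 2.145 0.997
endloop
endfacet
facet normal -0.711 -0.674 0.200
outer loop
vertex 2.219 2.145 0.997
vertex 3.363 0.948 1.025
vertex 2.433 2.079 1.534
endloop
endfacet
facet normal -0.599 0.730 0.328
outer loop
vertex 2.219 2.145 0.997
vertex 2.433 2.079 1.534
vertex 2.825 2.585 1.124
endloop
endfacet
facet normal 0.600 -0.729 -0.329
outer loop
vertex 3.363 0.948 1.025
vertex 3.755 1.455 0.616
vertex 3.807 1.179 1.322
endloop
endfacet
facet normal -0.242 -0.557 0.795
outer loop
vertex 3.363 0.948 1.025
vertex 3.807 1.179 1.322
vertex 2.433 2.079 1.534
endloop
endfacet
facet normal -0.242 -0.557 0.795
outer loop
vertex 2.433 2.079 1.534
vertex 3.807 1.179 1.322
vertex 2.877 2.31 1.831
endloop
endfacet
facet normal -0.599 0.730 0.328
outer loop
vertex 2.433 2.079 1.534
vertex 2.877 2.31 1.831
vertex 2.825 2.585 1.124
endloop
endfacet
facet normal 0.600 -0.729 -0.329
outer loop
vertex 3.807 1.179 1.322
vertex 3.755 1.455 0.616
vertex 4.22 1.572 1.205
endloop
endfacet
facet normal 0.368 -0.112 0.923
outer loop
vertex 3.807 1.179 1.322
vertex 4.22 1.572 1.205
vertex 2.877 2.31 1.831
endloop
endfacet
facet normal 0.368 -0.112 0.923
outer loop
vertex 2.877 2.31 1.831
vertex 4.22 1.572 1.205
vertex 3.29 2.703 1.714
endloop
endfacet
facet normal -0.601 0.729 0.328
outer loop
vertex 2.877 2.31 1.831
vertex 3.29 2.703 1.714
vertex 2.825 2.585 1.124
endloop
endfacet

endsolid


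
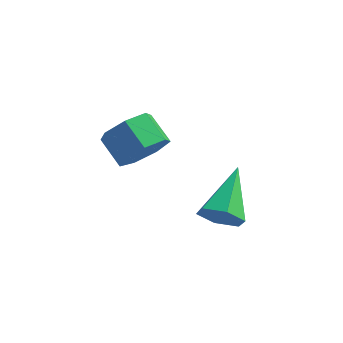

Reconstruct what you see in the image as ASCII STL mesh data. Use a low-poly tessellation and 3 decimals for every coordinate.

solid 
facet normal -0.019 -0.890 -0.456
outer loop
vertex 3.896 -3.433 1.634
vertex 3.401 -3.706 2.187
vertex 3.116 -3.365 1.533
endloop
endfacet
facet normal 0.151 0.713 -0.685
outer loop
vertex 3.896 -3.433 1.634
vertex 3.116 -3.365 1.533
vertex 3.439 -1.934 3.093
endloop
endfacet
facet normal -0.020 -0.890 -0.455
outer loop
vertex 3.116 -3.365 1.533
vertex 3.401 -3.706 2.187
vertex 2.621 -3.637 2.086
endloop
endfacet
facet normal -0.731 0.572 -0.373
outer loop
vertex 3.116 -3.365 1.533
vertex 2.621 -3.637 2.086
vertex 3.439 -1.934 3.093
endloop
endfacet
facet normal -0.020 -0.890 -0.456
outer loop
vertex 2.621 -3.637 2.086
vertex 3.401 -3.706 2.187
vertex 2.906 -3.978 2.739
endloop
endfacet
facet normal -0.876 0.149 0.460
outer loop
vertex 2.621 -3.637 2.086
vertex 2.906 -3.978 2.739
vertex 3.439 -1.934 3.093
endloop
endfacet
facet normal -0.019 -0.890 -0.455
outer loop
vertex 2.906 -3.978 2.739
vertex 3.401 -3.706 2.187
vertex 3.687 -4.046 2.84
endloop
endfacet
facet normal -0.139 -0.134 0.981
outer loop
vertex 2.906 -3.978 2.739
vertex 3.687 -4.046 2.84
vertex 3.439 -1.934 3.093
endloop
endfacet
facet normal -0.019 -0.890 -0.455
outer loop
vertex 3.687 -4.046 2.84
vertex 3.401 -3.706 2.187
vertex 4.182 -3.774 2.288
endloop
endfacet
facet normal 0.743 0.007 0.670
outer loop
vertex 3.687 -4.046 2.84
vertex 4.182 -3.774 2.288
vertex 3.439 -1.934 3.093
endloop
endfacet
facet normal -0.019 -0.890 -0.456
outer loop
vertex 4.182 -3.774 2.288
vertex 3.401 -3.706 2.187
vertex 3.896 -3.433 1.634
endloop
endfacet
facet normal 0.888 0.430 -0.164
outer loop
vertex 4.182 -3.774 2.288
vertex 3.896 -3.433 1.634
vertex 3.439 -1.934 3.093
endloop
endfacet
facet normal 0.693 -0.502 -0.518
outer loop
vertex 1.154 -1.482 3.378
vertex 0.555 -2.184 3.257
vertex 0.692 -1.438 2.718
endloop
endfacet
facet normal 0.439 0.863 -0.250
outer loop
vertex 1.154 -1.482 3.378
vertex 0.692 -1.438 2.718
vertex 0.344 -0.895 3.985
endloop
endfacet
facet normal 0.439 0.863 -0.249
outer loop
vertex 0.344 -0.895 3.985
vertex 0.692 -1.438 2.718
vertex -0.118 -0.851 3.324
endloop
endfacet
facet normal -0.693 0.502 0.518
outer loop
vertex 0.344 -0.895 3.985
vertex -0.118 -0.851 3.324
vertex -0.255 -1.596 3.863
endloop
endfacet
facet normal 0.693 -0.502 -0.518
outer loop
vertex 0.692 -1.438 2.718
vertex 0.555 -2.184 3.257
vertex 0.127 -1.955 2.463
endloop
endfacet
facet normal -0.173 0.581 -0.795
outer loop
vertex 0.692 -1.438 2.718
vertex 0.127 -1.955 2.463
vertex -0.118 -0.851 3.324
endloop
endfacet
facet normal -0.174 0.581 -0.795
outer loop
vertex -0.118 -0.851 3.324
vertex 0.127 -1.955 2.463
vertex -0.683 -1.368 3.07
endloop
endfacet
facet normal -0.692 0.502 0.518
outer loop
vertex -0.118 -0.851 3.324
vertex -0.683 -1.368 3.07
vertex -0.255 -1.596 3.863
endloop
endfacet
facet normal 0.693 -0.501 -0.518
outer loop
vertex 0.127 -1.955 2.463
vertex 0.555 -2.184 3.257
vertex -0.115 -2.644 2.806
endloop
endfacet
facet normal -0.656 -0.139 -0.742
outer loop
vertex 0.127 -1.955 2.463
vertex -0.115 -2.644 2.806
vertex -0.683 -1.368 3.07
endloop
endfacet
facet normal -0.656 -0.138 -0.742
outer loop
vertex -0.683 -1.368 3.07
vertex -0.115 -2.644 2.806
vertex -0.926 -2.057 3.413
endloop
endfacet
facet normal -0.692 0.502 0.518
outer loop
vertex -0.683 -1.368 3.07
vertex -0.926 -2.057 3.413
vertex -0.255 -1.596 3.863
endloop
endfacet
facet normal 0.693 -0.502 -0.517
outer loop
vertex -0.115 -2.644 2.806
vertex 0.555 -2.184 3.257
vertex 0.147 -2.986 3.489
endloop
endfacet
facet normal -0.644 -0.754 -0.131
outer loop
vertex -0.115 -2.644 2.806
vertex 0.147 -2.986 3.489
vertex -0.926 -2.057 3.413
endloop
endfacet
facet normal -0.644 -0.754 -0.131
outer loop
vertex -0.926 -2.057 3.413
vertex 0.147 -2.986 3.489
vertex -0.664 -2.399 4.095
endloop
endfacet
facet normal -0.692 0.502 0.518
outer loop
vertex -0.926 -2.057 3.413
vertex -0.664 -2.399 4.095
vertex -0.255 -1.596 3.863
endloop
endfacet
facet normal 0.692 -0.502 -0.519
outer loop
vertex 0.147 -2.986 3.489
vertex 0.555 -2.184 3.257
vertex 0.717 -2.724 3.996
endloop
endfacet
facet normal -0.147 -0.802 0.580
outer loop
vertex 0.147 -2.986 3.489
vertex 0.717 -2.724 3.996
vertex -0.664 -2.399 4.095
endloop
endfacet
facet normal -0.147 -0.802 0.580
outer loop
vertex -0.664 -2.399 4.095
vertex 0.717 -2.724 3.996
vertex -0.094 -2.137 4.602
endloop
endfacet
facet normal -0.692 0.502 0.518
outer loop
vertex -0.664 -2.399 4.095
vertex -0.094 -2.137 4.602
vertex -0.255 -1.596 3.863
endloop
endfacet
facet normal 0.692 -0.502 -0.518
outer loop
vertex 0.717 -2.724 3.996
vertex 0.555 -2.184 3.257
vertex 1.165 -2.055 3.947
endloop
endfacet
facet normal 0.460 -0.246 0.853
outer loop
vertex 0.717 -2.724 3.996
vertex 1.165 -2.055 3.947
vertex -0.094 -2.137 4.602
endloop
endfacet
facet normal 0.460 -0.246 0.853
outer loop
vertex -0.094 -2.137 4.602
vertex 1.165 -2.055 3.947
vertex 0.354 -1.468 4.553
endloop
endfacet
facet normal -0.693 0.502 0.518
outer loop
vertex -0.094 -2.137 4.602
vertex 0.354 -1.468 4.553
vertex -0.255 -1.596 3.863
endloop
endfacet
facet normal 0.693 -0.502 -0.518
outer loop
vertex 1.165 -2.055 3.947
vertex 0.555 -2.184 3.257
vertex 1.154 -1.482 3.378
endloop
endfacet
facet normal 0.721 0.495 0.485
outer loop
vertex 1.165 -2.055 3.947
vertex 1.154 -1.482 3.378
vertex 0.354 -1.468 4.553
endloop
endfacet
facet normal 0.722 0.494 0.485
outer loop
vertex 0.354 -1.468 4.553
vertex 1.154 -1.482 3.378
vertex 0.344 -0.895 3.985
endloop
endfacet
facet normal -0.693 0.502 0.518
outer loop
vertex 0.354 -1.468 4.553
vertex 0.344 -0.895 3.985
vertex -0.255 -1.596 3.863
endloop
endfacet

endsolid


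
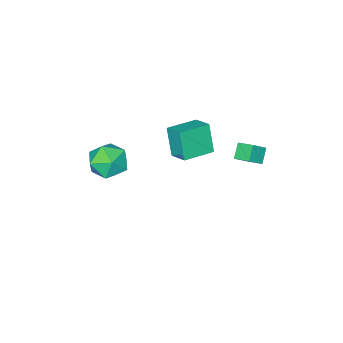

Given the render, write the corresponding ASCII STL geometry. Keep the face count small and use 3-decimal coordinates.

solid 
facet normal -0.980 0.177 -0.095
outer loop
vertex -5.074 -1.896 1.205
vertex -4.911 -0.709 1.733
vertex -4.782 -1.184 -0.488
endloop
endfacet
facet normal -0.125 -0.907 -0.403
outer loop
vertex -2.969 -1.511 -0.313
vertex -5.074 -1.896 1.205
vertex -4.782 -1.184 -0.488
endloop
endfacet
facet normal -0.980 0.177 -0.095
outer loop
vertex -4.782 -1.184 -0.488
vertex -4.911 -0.709 1.733
vertex -4.618 0.004 0.04
endloop
endfacet
facet normal 0.157 0.383 -0.910
outer loop
vertex -4.618 0.004 0.04
vertex -2.969 -1.511 -0.313
vertex -4.782 -1.184 -0.488
endloop
endfacet
facet normal -0.157 -0.383 0.910
outer loop
vertex -5.074 -1.896 1.205
vertex -3.098 -1.036 1.908
vertex -4.911 -0.709 1.733
endloop
endfacet
facet normal -0.125 -0.906 -0.403
outer loop
vertex -3.262 -2.224 1.38
vertex -5.074 -1.896 1.205
vertex -2.969 -1.511 -0.313
endloop
endfacet
facet normal -0.157 -0.383 0.910
outer loop
vertex -3.262 -2.224 1.38
vertex -3.098 -1.036 1.908
vertex -5.074 -1.896 1.205
endloop
endfacet
facet normal 0.125 0.907 0.403
outer loop
vertex -4.911 -0.709 1.733
vertex -3.098 -1.036 1.908
vertex -4.618 0.004 0.04
endloop
endfacet
facet normal 0.157 0.383 -0.910
outer loop
vertex -2.806 -0.324 0.215
vertex -2.969 -1.511 -0.313
vertex -4.618 0.004 0.04
endloop
endfacet
facet normal 0.125 0.907 0.403
outer loop
vertex -4.618 0.004 0.04
vertex -3.098 -1.036 1.908
vertex -2.806 -0.324 0.215
endloop
endfacet
facet normal 0.980 -0.177 0.095
outer loop
vertex -2.806 -0.324 0.215
vertex -3.262 -2.224 1.38
vertex -2.969 -1.511 -0.313
endloop
endfacet
facet normal 0.980 -0.177 0.094
outer loop
vertex -3.098 -1.036 1.908
vertex -3.262 -2.224 1.38
vertex -2.806 -0.324 0.215
endloop
endfacet
facet normal -0.059 0.354 0.933
outer loop
vertex 1.678 0.166 4.297
vertex 2.549 -0.57 4.632
vertex 2.811 0.519 4.235
endloop
endfacet
facet normal -0.241 0.855 0.458
outer loop
vertex 1.678 0.166 4.297
vertex 2.811 0.519 4.235
vertex 2.058 0.779 3.353
endloop
endfacet
facet normal -0.791 0.607 0.076
outer loop
vertex 1.678 0.166 4.297
vertex 2.058 0.779 3.353
vertex 1.332 -0.149 3.205
endloop
endfacet
facet normal -0.948 -0.047 0.314
outer loop
vertex 1.678 0.166 4.297
vertex 1.332 -0.149 3.205
vertex 1.635 -0.983 3.995
endloop
endfacet
facet normal -0.496 -0.203 0.844
outer loop
vertex 1.678 0.166 4.297
vertex 1.635 -0.983 3.995
vertex 2.549 -0.57 4.632
endloop
endfacet
facet normal 0.309 0.951 0.016
outer loop
vertex 2.058 0.779 3.353
vertex 2.811 0.519 4.235
vertex 3.165 0.423 3.105
endloop
endfacet
facet normal 0.605 0.140 0.784
outer loop
vertex 2.811 0.519 4.235
vertex 2.549 -0.57 4.632
vertex 3.468 -0.411 3.895
endloop
endfacet
facet normal -0.102 -0.762 0.640
outer loop
vertex 2.549 -0.57 4.632
vertex 1.635 -0.983 3.995
vertex 2.742 -1.339 3.747
endloop
endfacet
facet normal -0.833 -0.509 -0.218
outer loop
vertex 1.635 -0.983 3.995
vertex 1.332 -0.149 3.205
vertex 1.989 -1.079 2.865
endloop
endfacet
facet normal -0.579 0.549 -0.603
outer loop
vertex 1.332 -0.149 3.205
vertex 2.058 0.779 3.353
vertex 2.251 0.01 2.468
endloop
endfacet
facet normal 0.948 0.047 -0.314
outer loop
vertex 3.122 -0.726 2.803
vertex 3.165 0.423 3.105
vertex 3.468 -0.411 3.895
endloop
endfacet
facet normal 0.791 -0.607 -0.076
outer loop
vertex 3.122 -0.726 2.803
vertex 3.468 -0.411 3.895
vertex 2.742 -1.339 3.747
endloop
endfacet
facet normal 0.241 -0.855 -0.458
outer loop
vertex 3.122 -0.726 2.803
vertex 2.742 -1.339 3.747
vertex 1.989 -1.079 2.865
endloop
endfacet
facet normal 0.059 -0.354 -0.933
outer loop
vertex 3.122 -0.726 2.803
vertex 1.989 -1.079 2.865
vertex 2.251 0.01 2.468
endloop
endfacet
facet normal 0.496 0.203 -0.844
outer loop
vertex 3.122 -0.726 2.803
vertex 2.251 0.01 2.468
vertex 3.165 0.423 3.105
endloop
endfacet
facet normal 0.833 0.509 0.218
outer loop
vertex 3.468 -0.411 3.895
vertex 3.165 0.423 3.105
vertex 2.811 0.519 4.235
endloop
endfacet
facet normal 0.579 -0.549 0.603
outer loop
vertex 2.742 -1.339 3.747
vertex 3.468 -0.411 3.895
vertex 2.549 -0.57 4.632
endloop
endfacet
facet normal -0.309 -0.951 -0.016
outer loop
vertex 1.989 -1.079 2.865
vertex 2.742 -1.339 3.747
vertex 1.635 -0.983 3.995
endloop
endfacet
facet normal -0.605 -0.140 -0.784
outer loop
vertex 2.251 0.01 2.468
vertex 1.989 -1.079 2.865
vertex 1.332 -0.149 3.205
endloop
endfacet
facet normal 0.102 0.762 -0.640
outer loop
vertex 3.165 0.423 3.105
vertex 2.251 0.01 2.468
vertex 2.058 0.779 3.353
endloop
endfacet
facet normal -0.776 0.138 -0.615
outer loop
vertex -3.988 3.393 3.359
vertex -4.121 4.35 3.742
vertex -3.383 3.75 2.676
endloop
endfacet
facet normal 0.128 -0.921 -0.368
outer loop
vertex -2.599 3.61 3.298
vertex -3.988 3.393 3.359
vertex -3.383 3.75 2.676
endloop
endfacet
facet normal -0.776 0.139 -0.615
outer loop
vertex -3.383 3.75 2.676
vertex -4.121 4.35 3.742
vertex -3.516 4.708 3.06
endloop
endfacet
facet normal 0.618 0.365 -0.697
outer loop
vertex -3.516 4.708 3.06
vertex -2.599 3.61 3.298
vertex -3.383 3.75 2.676
endloop
endfacet
facet normal -0.618 -0.365 0.697
outer loop
vertex -3.988 3.393 3.359
vertex -3.337 4.21 4.364
vertex -4.121 4.35 3.742
endloop
endfacet
facet normal 0.128 -0.920 -0.370
outer loop
vertex -3.204 3.252 3.98
vertex -3.988 3.393 3.359
vertex -2.599 3.61 3.298
endloop
endfacet
facet normal -0.618 -0.365 0.697
outer loop
vertex -3.204 3.252 3.98
vertex -3.337 4.21 4.364
vertex -3.988 3.393 3.359
endloop
endfacet
facet normal -0.129 0.920 0.369
outer loop
vertex -4.121 4.35 3.742
vertex -3.337 4.21 4.364
vertex -3.516 4.708 3.06
endloop
endfacet
facet normal 0.618 0.365 -0.697
outer loop
vertex -2.732 4.567 3.681
vertex -2.599 3.61 3.298
vertex -3.516 4.708 3.06
endloop
endfacet
facet normal -0.127 0.921 0.369
outer loop
vertex -3.516 4.708 3.06
vertex -3.337 4.21 4.364
vertex -2.732 4.567 3.681
endloop
endfacet
facet normal 0.776 -0.139 0.616
outer loop
vertex -2.732 4.567 3.681
vertex -3.204 3.252 3.98
vertex -2.599 3.61 3.298
endloop
endfacet
facet normal 0.776 -0.139 0.615
outer loop
vertex -3.337 4.21 4.364
vertex -3.204 3.252 3.98
vertex -2.732 4.567 3.681
endloop
endfacet

endsolid


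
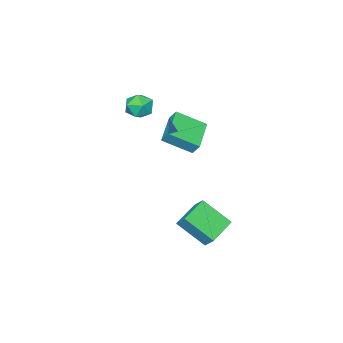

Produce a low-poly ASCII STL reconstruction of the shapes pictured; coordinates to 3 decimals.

solid 
facet normal -0.826 -0.472 0.308
outer loop
vertex 0.818 0.52 3.586
vertex 0.794 0.986 4.236
vertex -0.222 1.744 2.669
endloop
endfacet
facet normal 0.031 -0.582 -0.812
outer loop
vertex 1.406 2.674 2.064
vertex 0.818 0.52 3.586
vertex -0.222 1.744 2.669
endloop
endfacet
facet normal -0.826 -0.472 0.308
outer loop
vertex -0.222 1.744 2.669
vertex 0.794 0.986 4.236
vertex -0.246 2.21 3.319
endloop
endfacet
facet normal -0.562 0.662 -0.495
outer loop
vertex -0.246 2.21 3.319
vertex 1.406 2.674 2.064
vertex -0.222 1.744 2.669
endloop
endfacet
facet normal 0.562 -0.662 0.495
outer loop
vertex 0.818 0.52 3.586
vertex 2.422 1.916 3.631
vertex 0.794 0.986 4.236
endloop
endfacet
facet normal 0.031 -0.582 -0.812
outer loop
vertex 2.446 1.45 2.981
vertex 0.818 0.52 3.586
vertex 1.406 2.674 2.064
endloop
endfacet
facet normal 0.562 -0.662 0.495
outer loop
vertex 2.446 1.45 2.981
vertex 2.422 1.916 3.631
vertex 0.818 0.52 3.586
endloop
endfacet
facet normal -0.031 0.582 0.812
outer loop
vertex 0.794 0.986 4.236
vertex 2.422 1.916 3.631
vertex -0.246 2.21 3.319
endloop
endfacet
facet normal -0.562 0.662 -0.495
outer loop
vertex 1.382 3.14 2.714
vertex 1.406 2.674 2.064
vertex -0.246 2.21 3.319
endloop
endfacet
facet normal -0.031 0.582 0.812
outer loop
vertex -0.246 2.21 3.319
vertex 2.422 1.916 3.631
vertex 1.382 3.14 2.714
endloop
endfacet
facet normal 0.826 0.472 -0.308
outer loop
vertex 1.382 3.14 2.714
vertex 2.446 1.45 2.981
vertex 1.406 2.674 2.064
endloop
endfacet
facet normal 0.826 0.472 -0.308
outer loop
vertex 2.422 1.916 3.631
vertex 2.446 1.45 2.981
vertex 1.382 3.14 2.714
endloop
endfacet
facet normal -0.953 -0.133 0.273
outer loop
vertex 1.207 3.224 -1.41
vertex 0.626 4.706 -2.716
vertex 1.098 2.556 -2.118
endloop
endfacet
facet normal 0.283 -0.719 0.635
outer loop
vertex 2.794 2.794 -2.604
vertex 1.207 3.224 -1.41
vertex 1.098 2.556 -2.118
endloop
endfacet
facet normal -0.953 -0.134 0.272
outer loop
vertex 1.098 2.556 -2.118
vertex 0.626 4.706 -2.716
vertex 0.517 4.039 -3.425
endloop
endfacet
facet normal -0.112 -0.681 -0.723
outer loop
vertex 0.517 4.039 -3.425
vertex 2.794 2.794 -2.604
vertex 1.098 2.556 -2.118
endloop
endfacet
facet normal 0.112 0.681 0.723
outer loop
vertex 1.207 3.224 -1.41
vertex 2.322 4.944 -3.202
vertex 0.626 4.706 -2.716
endloop
endfacet
facet normal 0.282 -0.720 0.634
outer loop
vertex 2.903 3.461 -1.895
vertex 1.207 3.224 -1.41
vertex 2.794 2.794 -2.604
endloop
endfacet
facet normal 0.112 0.681 0.723
outer loop
vertex 2.903 3.461 -1.895
vertex 2.322 4.944 -3.202
vertex 1.207 3.224 -1.41
endloop
endfacet
facet normal -0.283 0.720 -0.634
outer loop
vertex 0.626 4.706 -2.716
vertex 2.322 4.944 -3.202
vertex 0.517 4.039 -3.425
endloop
endfacet
facet normal -0.112 -0.681 -0.723
outer loop
vertex 2.213 4.276 -3.91
vertex 2.794 2.794 -2.604
vertex 0.517 4.039 -3.425
endloop
endfacet
facet normal -0.282 0.719 -0.635
outer loop
vertex 0.517 4.039 -3.425
vertex 2.322 4.944 -3.202
vertex 2.213 4.276 -3.91
endloop
endfacet
facet normal 0.953 0.134 -0.272
outer loop
vertex 2.213 4.276 -3.91
vertex 2.903 3.461 -1.895
vertex 2.794 2.794 -2.604
endloop
endfacet
facet normal 0.953 0.133 -0.272
outer loop
vertex 2.322 4.944 -3.202
vertex 2.903 3.461 -1.895
vertex 2.213 4.276 -3.91
endloop
endfacet
facet normal -0.677 0.731 -0.092
outer loop
vertex 1.12 -0.446 3.69
vertex 0.466 -1.054 3.672
vertex 0.733 -0.709 4.452
endloop
endfacet
facet normal -0.107 0.955 0.275
outer loop
vertex 1.12 -0.446 3.69
vertex 0.733 -0.709 4.452
vertex 1.62 -0.599 4.415
endloop
endfacet
facet normal 0.468 0.873 -0.139
outer loop
vertex 1.12 -0.446 3.69
vertex 1.62 -0.599 4.415
vertex 1.9 -0.877 3.613
endloop
endfacet
facet normal 0.255 0.597 -0.761
outer loop
vertex 1.12 -0.446 3.69
vertex 1.9 -0.877 3.613
vertex 1.187 -1.158 3.154
endloop
endfacet
facet normal -0.453 0.509 -0.732
outer loop
vertex 1.12 -0.446 3.69
vertex 1.187 -1.158 3.154
vertex 0.466 -1.054 3.672
endloop
endfacet
facet normal -0.031 0.533 0.845
outer loop
vertex 1.62 -0.599 4.415
vertex 0.733 -0.709 4.452
vertex 1.273 -1.302 4.846
endloop
endfacet
facet normal -0.953 0.170 0.251
outer loop
vertex 0.733 -0.709 4.452
vertex 0.466 -1.054 3.672
vertex 0.56 -1.583 4.387
endloop
endfacet
facet normal -0.591 -0.189 -0.784
outer loop
vertex 0.466 -1.054 3.672
vertex 1.187 -1.158 3.154
vertex 0.84 -1.861 3.585
endloop
endfacet
facet normal 0.554 -0.048 -0.831
outer loop
vertex 1.187 -1.158 3.154
vertex 1.9 -0.877 3.613
vertex 1.727 -1.751 3.548
endloop
endfacet
facet normal 0.900 0.398 0.176
outer loop
vertex 1.9 -0.877 3.613
vertex 1.62 -0.599 4.415
vertex 1.994 -1.406 4.328
endloop
endfacet
facet normal -0.255 -0.597 0.761
outer loop
vertex 1.34 -2.014 4.31
vertex 1.273 -1.302 4.846
vertex 0.56 -1.583 4.387
endloop
endfacet
facet normal -0.468 -0.873 0.139
outer loop
vertex 1.34 -2.014 4.31
vertex 0.56 -1.583 4.387
vertex 0.84 -1.861 3.585
endloop
endfacet
facet normal 0.107 -0.955 -0.275
outer loop
vertex 1.34 -2.014 4.31
vertex 0.84 -1.861 3.585
vertex 1.727 -1.751 3.548
endloop
endfacet
facet normal 0.677 -0.731 0.092
outer loop
vertex 1.34 -2.014 4.31
vertex 1.727 -1.751 3.548
vertex 1.994 -1.406 4.328
endloop
endfacet
facet normal 0.453 -0.509 0.732
outer loop
vertex 1.34 -2.014 4.31
vertex 1.994 -1.406 4.328
vertex 1.273 -1.302 4.846
endloop
endfacet
facet normal -0.554 0.048 0.831
outer loop
vertex 0.56 -1.583 4.387
vertex 1.273 -1.302 4.846
vertex 0.733 -0.709 4.452
endloop
endfacet
facet normal -0.900 -0.398 -0.176
outer loop
vertex 0.84 -1.861 3.585
vertex 0.56 -1.583 4.387
vertex 0.466 -1.054 3.672
endloop
endfacet
facet normal 0.031 -0.533 -0.845
outer loop
vertex 1.727 -1.751 3.548
vertex 0.84 -1.861 3.585
vertex 1.187 -1.158 3.154
endloop
endfacet
facet normal 0.953 -0.170 -0.251
outer loop
vertex 1.994 -1.406 4.328
vertex 1.727 -1.751 3.548
vertex 1.9 -0.877 3.613
endloop
endfacet
facet normal 0.591 0.189 0.784
outer loop
vertex 1.273 -1.302 4.846
vertex 1.994 -1.406 4.328
vertex 1.62 -0.599 4.415
endloop
endfacet

endsolid


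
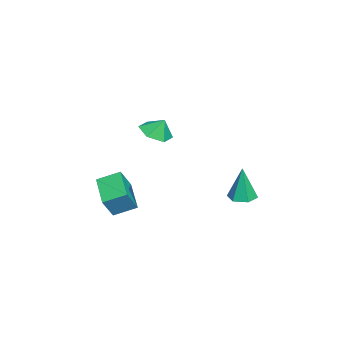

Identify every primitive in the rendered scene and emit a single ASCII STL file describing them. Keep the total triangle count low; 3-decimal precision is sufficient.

solid 
facet normal -0.065 -0.459 -0.886
outer loop
vertex 0.72 -1.252 1.245
vertex -0.234 -0.965 1.166
vertex 0.494 -0.38 0.81
endloop
endfacet
facet normal 0.796 0.423 0.434
outer loop
vertex 0.72 -1.252 1.245
vertex 0.494 -0.38 0.81
vertex -0.166 -0.475 2.114
endloop
endfacet
facet normal -0.065 -0.459 -0.886
outer loop
vertex 0.494 -0.38 0.81
vertex -0.234 -0.965 1.166
vertex -0.46 -0.093 0.731
endloop
endfacet
facet normal 0.267 0.942 0.204
outer loop
vertex 0.494 -0.38 0.81
vertex -0.46 -0.093 0.731
vertex -0.166 -0.475 2.114
endloop
endfacet
facet normal -0.065 -0.459 -0.886
outer loop
vertex -0.46 -0.093 0.731
vertex -0.234 -0.965 1.166
vertex -1.189 -0.678 1.087
endloop
endfacet
facet normal -0.489 0.809 0.327
outer loop
vertex -0.46 -0.093 0.731
vertex -1.189 -0.678 1.087
vertex -0.166 -0.475 2.114
endloop
endfacet
facet normal -0.064 -0.458 -0.887
outer loop
vertex -1.189 -0.678 1.087
vertex -0.234 -0.965 1.166
vertex -0.963 -1.55 1.521
endloop
endfacet
facet normal -0.715 0.154 0.682
outer loop
vertex -1.189 -0.678 1.087
vertex -0.963 -1.55 1.521
vertex -0.166 -0.475 2.114
endloop
endfacet
facet normal -0.064 -0.458 -0.887
outer loop
vertex -0.963 -1.55 1.521
vertex -0.234 -0.965 1.166
vertex -0.009 -1.837 1.6
endloop
endfacet
facet normal -0.186 -0.366 0.912
outer loop
vertex -0.963 -1.55 1.521
vertex -0.009 -1.837 1.6
vertex -0.166 -0.475 2.114
endloop
endfacet
facet normal -0.064 -0.458 -0.887
outer loop
vertex -0.009 -1.837 1.6
vertex -0.234 -0.965 1.166
vertex 0.72 -1.252 1.245
endloop
endfacet
facet normal 0.570 -0.232 0.788
outer loop
vertex -0.009 -1.837 1.6
vertex 0.72 -1.252 1.245
vertex -0.166 -0.475 2.114
endloop
endfacet
facet normal -0.449 0.277 -0.849
outer loop
vertex -1.628 -3.931 -4.378
vertex -1.909 -2.649 -3.811
vertex 0.202 -3.207 -5.109
endloop
endfacet
facet normal 0.196 -0.897 -0.396
outer loop
vertex 0.889 -3.631 -3.809
vertex -1.628 -3.931 -4.378
vertex 0.202 -3.207 -5.109
endloop
endfacet
facet normal -0.449 0.277 -0.849
outer loop
vertex 0.202 -3.207 -5.109
vertex -1.909 -2.649 -3.811
vertex -0.079 -1.925 -4.542
endloop
endfacet
facet normal 0.872 0.345 -0.348
outer loop
vertex -0.079 -1.925 -4.542
vertex 0.889 -3.631 -3.809
vertex 0.202 -3.207 -5.109
endloop
endfacet
facet normal -0.872 -0.345 0.348
outer loop
vertex -1.628 -3.931 -4.378
vertex -1.222 -3.073 -2.511
vertex -1.909 -2.649 -3.811
endloop
endfacet
facet normal 0.196 -0.897 -0.396
outer loop
vertex -0.941 -4.355 -3.078
vertex -1.628 -3.931 -4.378
vertex 0.889 -3.631 -3.809
endloop
endfacet
facet normal -0.872 -0.345 0.348
outer loop
vertex -0.941 -4.355 -3.078
vertex -1.222 -3.073 -2.511
vertex -1.628 -3.931 -4.378
endloop
endfacet
facet normal -0.196 0.897 0.396
outer loop
vertex -1.909 -2.649 -3.811
vertex -1.222 -3.073 -2.511
vertex -0.079 -1.925 -4.542
endloop
endfacet
facet normal 0.872 0.345 -0.348
outer loop
vertex 0.608 -2.349 -3.242
vertex 0.889 -3.631 -3.809
vertex -0.079 -1.925 -4.542
endloop
endfacet
facet normal -0.196 0.897 0.396
outer loop
vertex -0.079 -1.925 -4.542
vertex -1.222 -3.073 -2.511
vertex 0.608 -2.349 -3.242
endloop
endfacet
facet normal 0.449 -0.277 0.849
outer loop
vertex 0.608 -2.349 -3.242
vertex -0.941 -4.355 -3.078
vertex 0.889 -3.631 -3.809
endloop
endfacet
facet normal 0.449 -0.277 0.849
outer loop
vertex -1.222 -3.073 -2.511
vertex -0.941 -4.355 -3.078
vertex 0.608 -2.349 -3.242
endloop
endfacet
facet normal -0.020 0.009 -1.000
outer loop
vertex 0.609 4.086 -3.201
vertex -0.102 3.678 -3.19
vertex -0.1 4.498 -3.183
endloop
endfacet
facet normal 0.483 0.817 0.314
outer loop
vertex 0.609 4.086 -3.201
vertex -0.1 4.498 -3.183
vertex -0.058 3.662 -1.07
endloop
endfacet
facet normal -0.020 0.009 -1.000
outer loop
vertex -0.1 4.498 -3.183
vertex -0.102 3.678 -3.19
vertex -0.811 4.09 -3.172
endloop
endfacet
facet normal -0.465 0.820 0.334
outer loop
vertex -0.1 4.498 -3.183
vertex -0.811 4.09 -3.172
vertex -0.058 3.662 -1.07
endloop
endfacet
facet normal -0.021 0.007 -1.000
outer loop
vertex -0.811 4.09 -3.172
vertex -0.102 3.678 -3.19
vertex -0.813 3.27 -3.178
endloop
endfacet
facet normal -0.941 -0.000 0.337
outer loop
vertex -0.811 4.09 -3.172
vertex -0.813 3.27 -3.178
vertex -0.058 3.662 -1.07
endloop
endfacet
facet normal -0.021 0.007 -1.000
outer loop
vertex -0.813 3.27 -3.178
vertex -0.102 3.678 -3.19
vertex -0.104 2.858 -3.196
endloop
endfacet
facet normal -0.470 -0.822 0.321
outer loop
vertex -0.813 3.27 -3.178
vertex -0.104 2.858 -3.196
vertex -0.058 3.662 -1.07
endloop
endfacet
facet normal -0.021 0.007 -1.000
outer loop
vertex -0.104 2.858 -3.196
vertex -0.102 3.678 -3.19
vertex 0.607 3.266 -3.208
endloop
endfacet
facet normal 0.478 -0.825 0.302
outer loop
vertex -0.104 2.858 -3.196
vertex 0.607 3.266 -3.208
vertex -0.058 3.662 -1.07
endloop
endfacet
facet normal -0.020 0.009 -1.000
outer loop
vertex 0.607 3.266 -3.208
vertex -0.102 3.678 -3.19
vertex 0.609 4.086 -3.201
endloop
endfacet
facet normal 0.955 -0.005 0.298
outer loop
vertex 0.607 3.266 -3.208
vertex 0.609 4.086 -3.201
vertex -0.058 3.662 -1.07
endloop
endfacet

endsolid


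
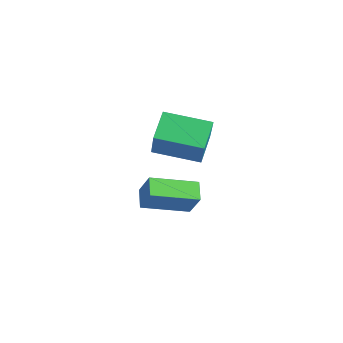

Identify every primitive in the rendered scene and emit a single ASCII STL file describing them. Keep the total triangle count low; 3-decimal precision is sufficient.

solid 
facet normal -0.566 0.236 -0.790
outer loop
vertex -3.204 -0.045 1.285
vertex -1.952 1.576 0.872
vertex -2.361 -0.917 0.42
endloop
endfacet
facet normal -0.599 -0.776 0.198
outer loop
vertex -1.308 -1.356 1.888
vertex -3.204 -0.045 1.285
vertex -2.361 -0.917 0.42
endloop
endfacet
facet normal -0.567 0.236 -0.789
outer loop
vertex -2.361 -0.917 0.42
vertex -1.952 1.576 0.872
vertex -1.109 0.705 0.006
endloop
endfacet
facet normal 0.566 -0.585 -0.581
outer loop
vertex -1.109 0.705 0.006
vertex -1.308 -1.356 1.888
vertex -2.361 -0.917 0.42
endloop
endfacet
facet normal -0.566 0.585 0.581
outer loop
vertex -3.204 -0.045 1.285
vertex -0.899 1.137 2.34
vertex -1.952 1.576 0.872
endloop
endfacet
facet normal -0.599 -0.776 0.197
outer loop
vertex -2.151 -0.485 2.754
vertex -3.204 -0.045 1.285
vertex -1.308 -1.356 1.888
endloop
endfacet
facet normal -0.566 0.585 0.581
outer loop
vertex -2.151 -0.485 2.754
vertex -0.899 1.137 2.34
vertex -3.204 -0.045 1.285
endloop
endfacet
facet normal 0.599 0.776 -0.198
outer loop
vertex -1.952 1.576 0.872
vertex -0.899 1.137 2.34
vertex -1.109 0.705 0.006
endloop
endfacet
facet normal 0.566 -0.585 -0.581
outer loop
vertex -0.056 0.265 1.475
vertex -1.308 -1.356 1.888
vertex -1.109 0.705 0.006
endloop
endfacet
facet normal 0.600 0.776 -0.197
outer loop
vertex -1.109 0.705 0.006
vertex -0.899 1.137 2.34
vertex -0.056 0.265 1.475
endloop
endfacet
facet normal 0.567 -0.236 0.789
outer loop
vertex -0.056 0.265 1.475
vertex -2.151 -0.485 2.754
vertex -1.308 -1.356 1.888
endloop
endfacet
facet normal 0.566 -0.236 0.790
outer loop
vertex -0.899 1.137 2.34
vertex -2.151 -0.485 2.754
vertex -0.056 0.265 1.475
endloop
endfacet
facet normal -0.566 -0.050 -0.823
outer loop
vertex -4.352 -0.477 -3.037
vertex -3.756 1.562 -3.57
vertex -3.542 -0.853 -3.571
endloop
endfacet
facet normal -0.272 -0.931 0.244
outer loop
vertex -2.744 -0.782 -2.41
vertex -4.352 -0.477 -3.037
vertex -3.542 -0.853 -3.571
endloop
endfacet
facet normal -0.566 -0.050 -0.823
outer loop
vertex -3.542 -0.853 -3.571
vertex -3.756 1.562 -3.57
vertex -2.946 1.186 -4.104
endloop
endfacet
facet normal 0.779 -0.362 -0.513
outer loop
vertex -2.946 1.186 -4.104
vertex -2.744 -0.782 -2.41
vertex -3.542 -0.853 -3.571
endloop
endfacet
facet normal -0.779 0.362 0.513
outer loop
vertex -4.352 -0.477 -3.037
vertex -2.958 1.633 -2.409
vertex -3.756 1.562 -3.57
endloop
endfacet
facet normal -0.272 -0.931 0.244
outer loop
vertex -3.554 -0.406 -1.876
vertex -4.352 -0.477 -3.037
vertex -2.744 -0.782 -2.41
endloop
endfacet
facet normal -0.779 0.362 0.513
outer loop
vertex -3.554 -0.406 -1.876
vertex -2.958 1.633 -2.409
vertex -4.352 -0.477 -3.037
endloop
endfacet
facet normal 0.272 0.931 -0.244
outer loop
vertex -3.756 1.562 -3.57
vertex -2.958 1.633 -2.409
vertex -2.946 1.186 -4.104
endloop
endfacet
facet normal 0.779 -0.362 -0.513
outer loop
vertex -2.148 1.257 -2.943
vertex -2.744 -0.782 -2.41
vertex -2.946 1.186 -4.104
endloop
endfacet
facet normal 0.272 0.931 -0.244
outer loop
vertex -2.946 1.186 -4.104
vertex -2.958 1.633 -2.409
vertex -2.148 1.257 -2.943
endloop
endfacet
facet normal 0.566 0.050 0.823
outer loop
vertex -2.148 1.257 -2.943
vertex -3.554 -0.406 -1.876
vertex -2.744 -0.782 -2.41
endloop
endfacet
facet normal 0.566 0.050 0.823
outer loop
vertex -2.958 1.633 -2.409
vertex -3.554 -0.406 -1.876
vertex -2.148 1.257 -2.943
endloop
endfacet

endsolid


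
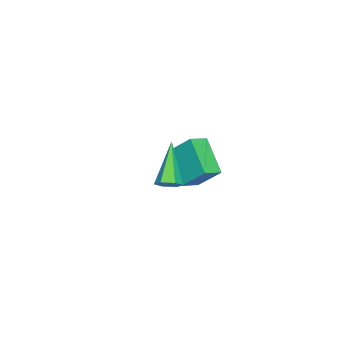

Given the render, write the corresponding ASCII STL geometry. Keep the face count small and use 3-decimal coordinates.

solid 
facet normal -0.803 0.464 -0.375
outer loop
vertex -3.958 1.927 -1.671
vertex -2.877 2.961 -2.707
vertex -4.034 0.921 -2.754
endloop
endfacet
facet normal -0.594 -0.568 0.570
outer loop
vertex -3.303 0.499 -2.413
vertex -3.958 1.927 -1.671
vertex -4.034 0.921 -2.754
endloop
endfacet
facet normal -0.803 0.464 -0.375
outer loop
vertex -4.034 0.921 -2.754
vertex -2.877 2.961 -2.707
vertex -2.952 1.955 -3.79
endloop
endfacet
facet normal -0.051 -0.680 -0.732
outer loop
vertex -2.952 1.955 -3.79
vertex -3.303 0.499 -2.413
vertex -4.034 0.921 -2.754
endloop
endfacet
facet normal 0.051 0.680 0.732
outer loop
vertex -3.958 1.927 -1.671
vertex -2.146 2.539 -2.366
vertex -2.877 2.961 -2.707
endloop
endfacet
facet normal -0.594 -0.568 0.569
outer loop
vertex -3.228 1.505 -1.33
vertex -3.958 1.927 -1.671
vertex -3.303 0.499 -2.413
endloop
endfacet
facet normal 0.051 0.680 0.732
outer loop
vertex -3.228 1.505 -1.33
vertex -2.146 2.539 -2.366
vertex -3.958 1.927 -1.671
endloop
endfacet
facet normal 0.594 0.569 -0.569
outer loop
vertex -2.877 2.961 -2.707
vertex -2.146 2.539 -2.366
vertex -2.952 1.955 -3.79
endloop
endfacet
facet normal -0.051 -0.680 -0.732
outer loop
vertex -2.222 1.533 -3.449
vertex -3.303 0.499 -2.413
vertex -2.952 1.955 -3.79
endloop
endfacet
facet normal 0.594 0.568 -0.569
outer loop
vertex -2.952 1.955 -3.79
vertex -2.146 2.539 -2.366
vertex -2.222 1.533 -3.449
endloop
endfacet
facet normal 0.803 -0.464 0.375
outer loop
vertex -2.222 1.533 -3.449
vertex -3.228 1.505 -1.33
vertex -3.303 0.499 -2.413
endloop
endfacet
facet normal 0.803 -0.464 0.375
outer loop
vertex -2.146 2.539 -2.366
vertex -3.228 1.505 -1.33
vertex -2.222 1.533 -3.449
endloop
endfacet
facet normal 0.699 0.228 -0.678
outer loop
vertex 2.228 3.069 0.267
vertex 2.002 2.725 -0.082
vertex 1.844 3.241 -0.071
endloop
endfacet
facet normal -0.089 0.843 0.530
outer loop
vertex 2.228 3.069 0.267
vertex 1.844 3.241 -0.071
vertex 0.618 2.275 1.262
endloop
endfacet
facet normal 0.699 0.228 -0.678
outer loop
vertex 1.844 3.241 -0.071
vertex 2.002 2.725 -0.082
vertex 1.618 2.897 -0.42
endloop
endfacet
facet normal -0.725 0.664 -0.185
outer loop
vertex 1.844 3.241 -0.071
vertex 1.618 2.897 -0.42
vertex 0.618 2.275 1.262
endloop
endfacet
facet normal 0.699 0.225 -0.679
outer loop
vertex 1.618 2.897 -0.42
vertex 2.002 2.725 -0.082
vertex 1.775 2.38 -0.43
endloop
endfacet
facet normal -0.796 -0.231 -0.559
outer loop
vertex 1.618 2.897 -0.42
vertex 1.775 2.38 -0.43
vertex 0.618 2.275 1.262
endloop
endfacet
facet normal 0.699 0.225 -0.679
outer loop
vertex 1.775 2.38 -0.43
vertex 2.002 2.725 -0.082
vertex 2.159 2.208 -0.092
endloop
endfacet
facet normal -0.233 -0.948 -0.218
outer loop
vertex 1.775 2.38 -0.43
vertex 2.159 2.208 -0.092
vertex 0.618 2.275 1.262
endloop
endfacet
facet normal 0.700 0.226 -0.678
outer loop
vertex 2.159 2.208 -0.092
vertex 2.002 2.725 -0.082
vertex 2.386 2.553 0.257
endloop
endfacet
facet normal 0.403 -0.768 0.497
outer loop
vertex 2.159 2.208 -0.092
vertex 2.386 2.553 0.257
vertex 0.618 2.275 1.262
endloop
endfacet
facet normal 0.700 0.227 -0.677
outer loop
vertex 2.386 2.553 0.257
vertex 2.002 2.725 -0.082
vertex 2.228 3.069 0.267
endloop
endfacet
facet normal 0.475 0.128 0.871
outer loop
vertex 2.386 2.553 0.257
vertex 2.228 3.069 0.267
vertex 0.618 2.275 1.262
endloop
endfacet

endsolid
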